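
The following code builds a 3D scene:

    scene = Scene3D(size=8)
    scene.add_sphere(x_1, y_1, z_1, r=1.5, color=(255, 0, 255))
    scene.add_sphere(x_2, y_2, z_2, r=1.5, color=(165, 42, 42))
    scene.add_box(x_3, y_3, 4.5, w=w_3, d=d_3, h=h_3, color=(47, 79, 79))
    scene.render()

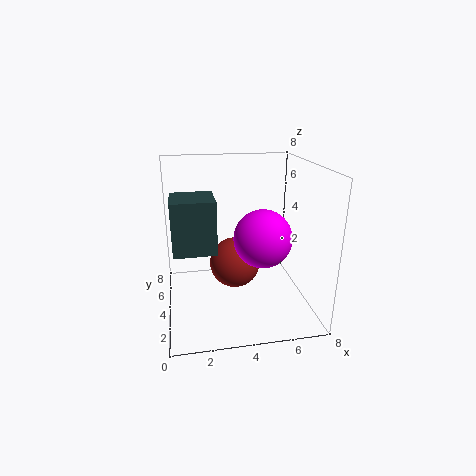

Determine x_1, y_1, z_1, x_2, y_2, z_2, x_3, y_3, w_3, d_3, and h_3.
x_1 = 5; y_1 = 2.5; z_1 = 4.5; x_2 = 4; y_2 = 5; z_2 = 2; x_3 = 0.5; y_3 = 1; w_3 = 2; d_3 = 2; h_3 = 2.5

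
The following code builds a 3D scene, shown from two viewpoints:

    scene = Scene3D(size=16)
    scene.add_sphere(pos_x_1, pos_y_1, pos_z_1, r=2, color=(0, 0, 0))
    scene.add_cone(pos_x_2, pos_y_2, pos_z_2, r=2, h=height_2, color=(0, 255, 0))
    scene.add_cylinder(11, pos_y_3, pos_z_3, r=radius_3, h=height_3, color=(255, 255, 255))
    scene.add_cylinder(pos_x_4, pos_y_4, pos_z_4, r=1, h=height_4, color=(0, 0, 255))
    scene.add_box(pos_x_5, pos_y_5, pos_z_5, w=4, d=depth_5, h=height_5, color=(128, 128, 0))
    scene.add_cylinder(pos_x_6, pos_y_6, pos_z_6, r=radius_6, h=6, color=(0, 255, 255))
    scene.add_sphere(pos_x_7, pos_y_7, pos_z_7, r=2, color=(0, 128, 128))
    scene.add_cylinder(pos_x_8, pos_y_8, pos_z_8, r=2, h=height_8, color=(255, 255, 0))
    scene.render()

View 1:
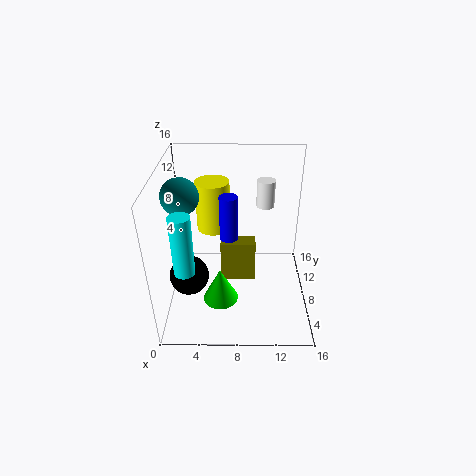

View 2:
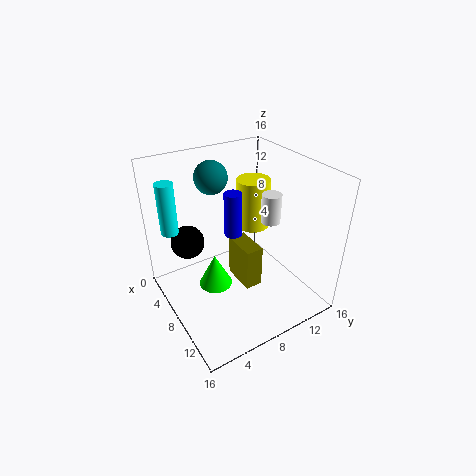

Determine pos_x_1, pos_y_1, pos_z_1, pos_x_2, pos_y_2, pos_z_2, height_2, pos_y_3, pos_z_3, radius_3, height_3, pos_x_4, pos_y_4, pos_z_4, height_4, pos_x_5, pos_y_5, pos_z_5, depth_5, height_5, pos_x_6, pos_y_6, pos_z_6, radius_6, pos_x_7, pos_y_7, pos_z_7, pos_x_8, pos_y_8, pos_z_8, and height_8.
pos_x_1 = 3, pos_y_1 = 4, pos_z_1 = 6, pos_x_2 = 6, pos_y_2 = 6, pos_z_2 = 1, height_2 = 4, pos_y_3 = 10, pos_z_3 = 11, radius_3 = 1, height_3 = 3, pos_x_4 = 7, pos_y_4 = 8, pos_z_4 = 8, height_4 = 5, pos_x_5 = 6, pos_y_5 = 8, pos_z_5 = 2, depth_5 = 2, height_5 = 5, pos_x_6 = 3, pos_y_6 = 2, pos_z_6 = 8, radius_6 = 1, pos_x_7 = 2, pos_y_7 = 8, pos_z_7 = 13, pos_x_8 = 5, pos_y_8 = 12, pos_z_8 = 7, height_8 = 6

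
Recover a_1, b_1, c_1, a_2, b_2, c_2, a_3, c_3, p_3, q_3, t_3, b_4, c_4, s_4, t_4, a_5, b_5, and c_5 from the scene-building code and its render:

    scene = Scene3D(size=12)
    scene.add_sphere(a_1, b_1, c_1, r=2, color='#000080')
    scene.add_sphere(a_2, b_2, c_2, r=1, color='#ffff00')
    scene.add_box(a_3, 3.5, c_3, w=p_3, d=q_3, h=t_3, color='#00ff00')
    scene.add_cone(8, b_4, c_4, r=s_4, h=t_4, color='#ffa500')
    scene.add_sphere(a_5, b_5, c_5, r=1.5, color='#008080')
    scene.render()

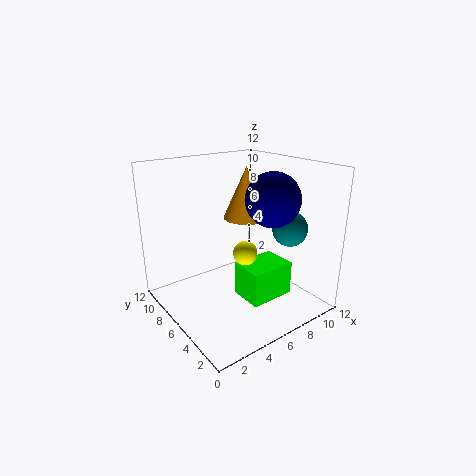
a_1 = 6.5
b_1 = 2.5
c_1 = 10
a_2 = 6
b_2 = 5
c_2 = 5
a_3 = 6
c_3 = 0.5
p_3 = 4
q_3 = 3
t_3 = 3
b_4 = 7.5
c_4 = 7
s_4 = 2
t_4 = 4.5
a_5 = 10
b_5 = 4
c_5 = 6.5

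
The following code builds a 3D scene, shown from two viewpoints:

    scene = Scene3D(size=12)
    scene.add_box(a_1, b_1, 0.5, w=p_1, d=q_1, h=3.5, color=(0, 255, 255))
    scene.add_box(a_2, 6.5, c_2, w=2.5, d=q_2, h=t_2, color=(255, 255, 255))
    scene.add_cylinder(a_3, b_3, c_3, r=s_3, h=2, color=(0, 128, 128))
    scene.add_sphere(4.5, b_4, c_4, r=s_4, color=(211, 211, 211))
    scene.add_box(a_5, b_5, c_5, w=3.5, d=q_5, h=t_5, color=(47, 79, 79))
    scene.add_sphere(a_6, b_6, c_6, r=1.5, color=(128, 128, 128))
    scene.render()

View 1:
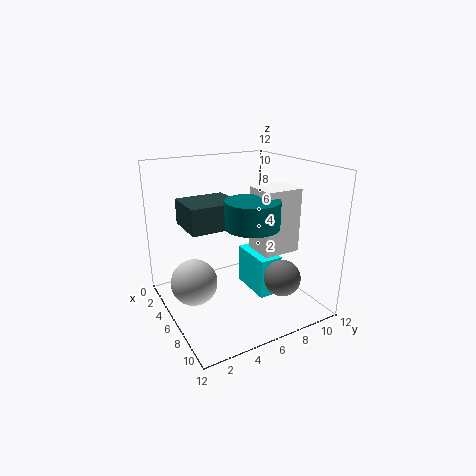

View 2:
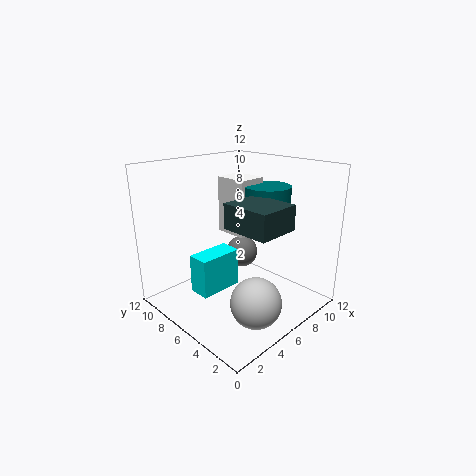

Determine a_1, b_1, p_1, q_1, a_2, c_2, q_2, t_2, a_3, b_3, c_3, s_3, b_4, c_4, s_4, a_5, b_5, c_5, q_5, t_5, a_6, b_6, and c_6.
a_1 = 3.5, b_1 = 7.5, p_1 = 4, q_1 = 2, a_2 = 7, c_2 = 5.5, q_2 = 3, t_2 = 5, a_3 = 9, b_3 = 5.5, c_3 = 8, s_3 = 2, b_4 = 2.5, c_4 = 2, s_4 = 2, a_5 = 4, b_5 = 1.5, c_5 = 7.5, q_5 = 4, t_5 = 2, a_6 = 9, b_6 = 8.5, c_6 = 3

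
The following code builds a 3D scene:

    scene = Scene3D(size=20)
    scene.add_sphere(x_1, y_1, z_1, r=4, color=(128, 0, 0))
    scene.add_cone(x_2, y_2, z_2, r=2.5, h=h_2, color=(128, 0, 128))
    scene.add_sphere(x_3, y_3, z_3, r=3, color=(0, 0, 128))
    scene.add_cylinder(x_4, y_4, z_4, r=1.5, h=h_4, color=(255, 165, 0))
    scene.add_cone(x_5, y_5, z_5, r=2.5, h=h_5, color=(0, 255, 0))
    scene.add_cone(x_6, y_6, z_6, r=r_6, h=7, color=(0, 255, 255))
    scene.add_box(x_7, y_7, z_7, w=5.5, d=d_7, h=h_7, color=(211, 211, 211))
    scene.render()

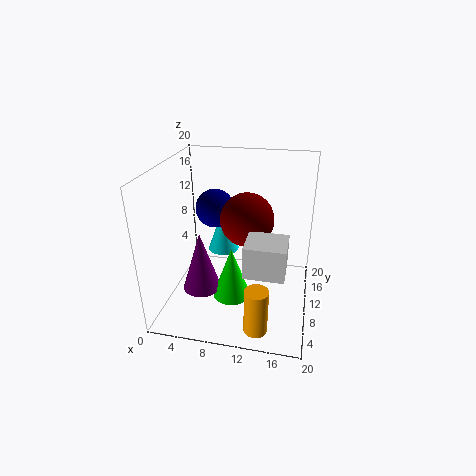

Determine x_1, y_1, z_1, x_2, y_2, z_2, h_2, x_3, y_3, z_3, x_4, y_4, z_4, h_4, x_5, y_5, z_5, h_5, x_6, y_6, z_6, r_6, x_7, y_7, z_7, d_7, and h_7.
x_1 = 10.5; y_1 = 14; z_1 = 11; x_2 = 6; y_2 = 5.5; z_2 = 4.5; h_2 = 8; x_3 = 5; y_3 = 16; z_3 = 11.5; x_4 = 14; y_4 = 2; z_4 = 1.5; h_4 = 6; x_5 = 10; y_5 = 6; z_5 = 3.5; h_5 = 7; x_6 = 6; y_6 = 17; z_6 = 4; r_6 = 2.5; x_7 = 11.5; y_7 = 5.5; z_7 = 6.5; d_7 = 5; h_7 = 4.5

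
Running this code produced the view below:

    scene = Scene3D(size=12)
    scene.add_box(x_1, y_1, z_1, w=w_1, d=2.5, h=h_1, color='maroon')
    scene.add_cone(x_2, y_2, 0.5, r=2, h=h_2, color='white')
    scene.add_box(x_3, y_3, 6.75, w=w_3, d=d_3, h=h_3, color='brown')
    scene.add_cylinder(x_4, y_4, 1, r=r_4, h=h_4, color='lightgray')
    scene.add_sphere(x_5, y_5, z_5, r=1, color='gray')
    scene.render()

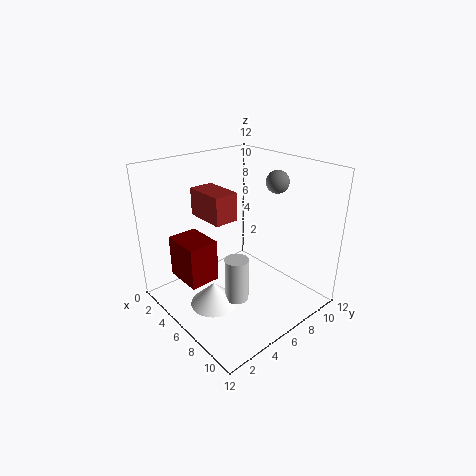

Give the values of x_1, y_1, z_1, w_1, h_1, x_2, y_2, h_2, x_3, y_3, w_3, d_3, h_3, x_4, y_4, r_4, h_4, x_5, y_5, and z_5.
x_1 = 2.5
y_1 = 1.5
z_1 = 2.75
w_1 = 3.25
h_1 = 3.5
x_2 = 5.75
y_2 = 3.5
h_2 = 2
x_3 = 0.75
y_3 = 5
w_3 = 3.75
d_3 = 2.25
h_3 = 2.5
x_4 = 7
y_4 = 5
r_4 = 1
h_4 = 3.75
x_5 = 6.25
y_5 = 10.25
z_5 = 10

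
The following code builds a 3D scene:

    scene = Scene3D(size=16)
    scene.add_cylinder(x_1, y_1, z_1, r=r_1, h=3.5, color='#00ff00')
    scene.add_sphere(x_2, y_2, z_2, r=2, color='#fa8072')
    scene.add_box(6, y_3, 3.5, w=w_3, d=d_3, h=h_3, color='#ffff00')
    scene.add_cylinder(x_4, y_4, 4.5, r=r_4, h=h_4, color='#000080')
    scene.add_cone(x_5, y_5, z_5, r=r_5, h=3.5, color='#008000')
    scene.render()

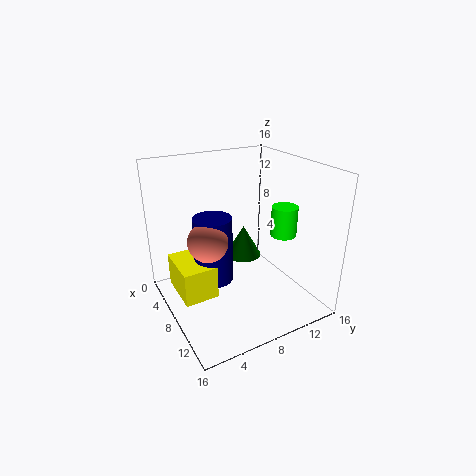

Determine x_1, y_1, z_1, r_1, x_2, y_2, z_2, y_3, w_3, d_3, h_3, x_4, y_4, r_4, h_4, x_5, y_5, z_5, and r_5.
x_1 = 9; y_1 = 13.5; z_1 = 7.5; r_1 = 1.5; x_2 = 10; y_2 = 3.5; z_2 = 9.5; y_3 = 0.5; w_3 = 5; d_3 = 3.5; h_3 = 3.5; x_4 = 9; y_4 = 4.5; r_4 = 2; h_4 = 7; x_5 = 7.5; y_5 = 9; z_5 = 5.5; r_5 = 2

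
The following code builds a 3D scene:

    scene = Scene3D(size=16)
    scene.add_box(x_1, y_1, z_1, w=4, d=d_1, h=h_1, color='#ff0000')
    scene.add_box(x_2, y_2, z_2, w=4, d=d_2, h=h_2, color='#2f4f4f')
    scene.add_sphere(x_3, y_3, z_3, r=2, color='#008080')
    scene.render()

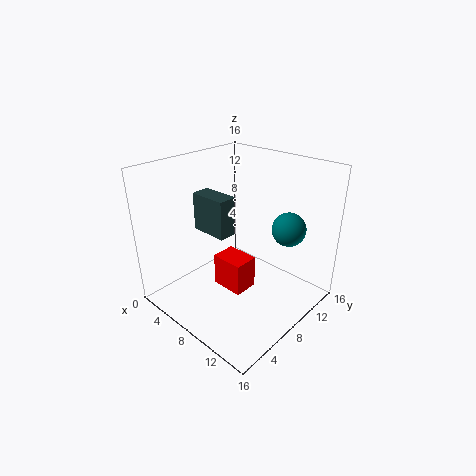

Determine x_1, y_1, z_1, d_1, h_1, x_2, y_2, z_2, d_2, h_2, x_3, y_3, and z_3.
x_1 = 4.5; y_1 = 7.5; z_1 = 0.5; d_1 = 3; h_1 = 4; x_2 = 5; y_2 = 4.5; z_2 = 9.5; d_2 = 2; h_2 = 4; x_3 = 11; y_3 = 13.5; z_3 = 8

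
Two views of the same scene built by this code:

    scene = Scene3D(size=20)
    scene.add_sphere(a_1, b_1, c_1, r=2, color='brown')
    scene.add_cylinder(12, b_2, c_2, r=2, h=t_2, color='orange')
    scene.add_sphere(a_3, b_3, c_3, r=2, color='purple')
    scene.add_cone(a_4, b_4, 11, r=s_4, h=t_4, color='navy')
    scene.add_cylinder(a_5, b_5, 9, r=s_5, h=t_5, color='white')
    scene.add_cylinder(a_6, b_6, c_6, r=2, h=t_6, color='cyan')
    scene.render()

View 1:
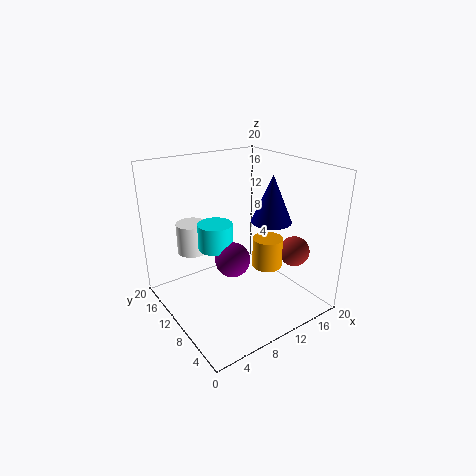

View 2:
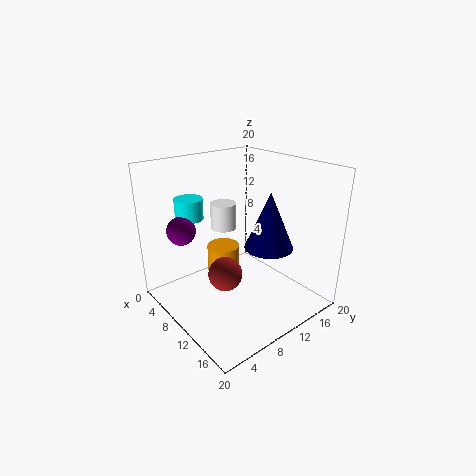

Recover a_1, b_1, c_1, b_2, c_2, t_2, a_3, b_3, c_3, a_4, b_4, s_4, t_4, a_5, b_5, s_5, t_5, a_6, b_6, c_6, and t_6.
a_1 = 15; b_1 = 4; c_1 = 9; b_2 = 6; c_2 = 7; t_2 = 4; a_3 = 5; b_3 = 4; c_3 = 11; a_4 = 16; b_4 = 10; s_4 = 3; t_4 = 7; a_5 = 4; b_5 = 12; s_5 = 2; t_5 = 4; a_6 = 4; b_6 = 6; c_6 = 12; t_6 = 3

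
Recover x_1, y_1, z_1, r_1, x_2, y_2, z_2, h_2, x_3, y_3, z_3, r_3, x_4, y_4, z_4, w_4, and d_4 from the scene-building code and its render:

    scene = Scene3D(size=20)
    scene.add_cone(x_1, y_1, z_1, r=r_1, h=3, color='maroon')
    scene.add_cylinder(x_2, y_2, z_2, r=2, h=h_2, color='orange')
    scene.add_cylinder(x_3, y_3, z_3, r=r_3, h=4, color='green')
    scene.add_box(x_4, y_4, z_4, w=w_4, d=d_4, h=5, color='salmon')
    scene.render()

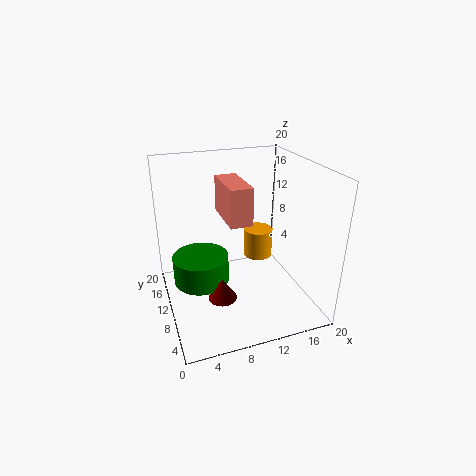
x_1 = 7; y_1 = 8; z_1 = 2; r_1 = 2; x_2 = 13; y_2 = 10; z_2 = 7; h_2 = 4; x_3 = 5; y_3 = 12; z_3 = 3; r_3 = 4; x_4 = 8; y_4 = 7; z_4 = 13; w_4 = 3; d_4 = 7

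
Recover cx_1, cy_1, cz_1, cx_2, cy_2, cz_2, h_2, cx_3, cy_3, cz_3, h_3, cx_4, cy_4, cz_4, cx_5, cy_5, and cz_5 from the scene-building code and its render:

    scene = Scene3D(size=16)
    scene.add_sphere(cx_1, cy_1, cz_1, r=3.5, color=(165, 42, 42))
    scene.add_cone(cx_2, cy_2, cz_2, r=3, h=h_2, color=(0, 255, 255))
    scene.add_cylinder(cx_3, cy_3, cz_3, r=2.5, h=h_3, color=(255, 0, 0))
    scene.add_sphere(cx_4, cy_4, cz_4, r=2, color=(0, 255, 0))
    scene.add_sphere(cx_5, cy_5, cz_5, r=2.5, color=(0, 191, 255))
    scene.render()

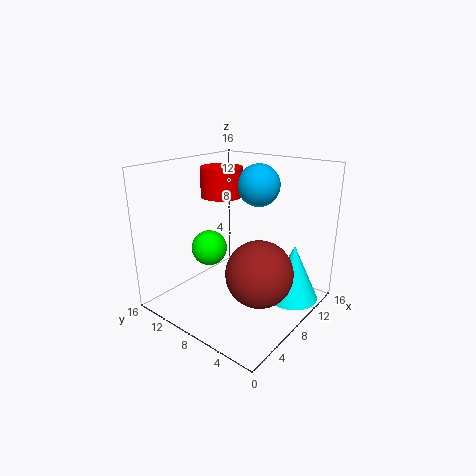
cx_1 = 6.5, cy_1 = 4, cz_1 = 5.5, cx_2 = 12, cy_2 = 3, cz_2 = 0.5, h_2 = 6.5, cx_3 = 10.5, cy_3 = 12.5, cz_3 = 11.5, h_3 = 3.5, cx_4 = 6.5, cy_4 = 11, cz_4 = 6.5, cx_5 = 12.5, cy_5 = 8.5, cz_5 = 13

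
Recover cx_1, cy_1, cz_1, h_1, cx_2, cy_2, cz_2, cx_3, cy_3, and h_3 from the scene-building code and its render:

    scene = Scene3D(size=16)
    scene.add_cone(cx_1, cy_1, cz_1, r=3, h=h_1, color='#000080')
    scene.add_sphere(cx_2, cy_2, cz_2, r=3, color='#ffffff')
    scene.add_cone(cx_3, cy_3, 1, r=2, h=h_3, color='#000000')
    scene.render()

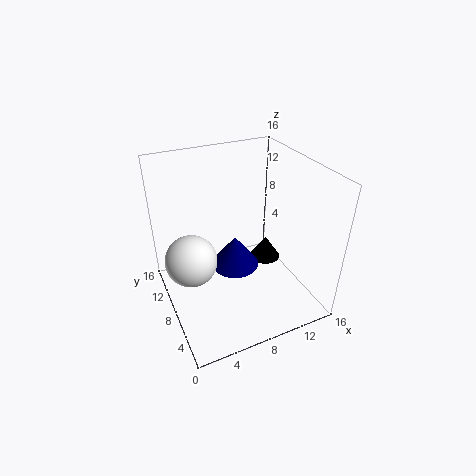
cx_1 = 9
cy_1 = 11
cz_1 = 2
h_1 = 4
cx_2 = 3
cy_2 = 10
cz_2 = 5
cx_3 = 14
cy_3 = 12
h_3 = 3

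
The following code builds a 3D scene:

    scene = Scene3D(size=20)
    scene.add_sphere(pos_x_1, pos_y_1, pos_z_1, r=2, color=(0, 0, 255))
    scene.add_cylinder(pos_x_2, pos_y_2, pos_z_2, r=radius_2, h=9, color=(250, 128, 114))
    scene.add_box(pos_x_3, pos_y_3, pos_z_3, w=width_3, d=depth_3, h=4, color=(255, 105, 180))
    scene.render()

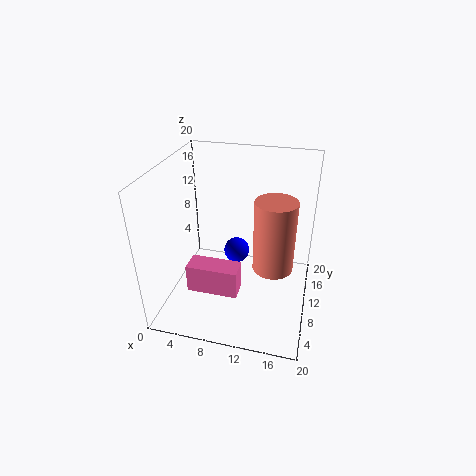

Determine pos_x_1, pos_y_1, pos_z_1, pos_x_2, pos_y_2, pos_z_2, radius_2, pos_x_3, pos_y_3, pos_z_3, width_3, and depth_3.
pos_x_1 = 8.5
pos_y_1 = 15
pos_z_1 = 4.5
pos_x_2 = 15.5
pos_y_2 = 6
pos_z_2 = 9
radius_2 = 2.5
pos_x_3 = 4
pos_y_3 = 5
pos_z_3 = 3.5
width_3 = 7
depth_3 = 3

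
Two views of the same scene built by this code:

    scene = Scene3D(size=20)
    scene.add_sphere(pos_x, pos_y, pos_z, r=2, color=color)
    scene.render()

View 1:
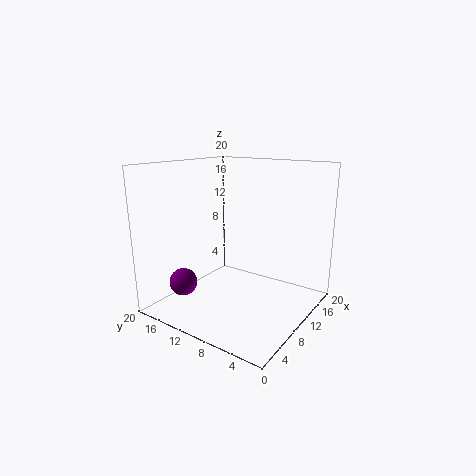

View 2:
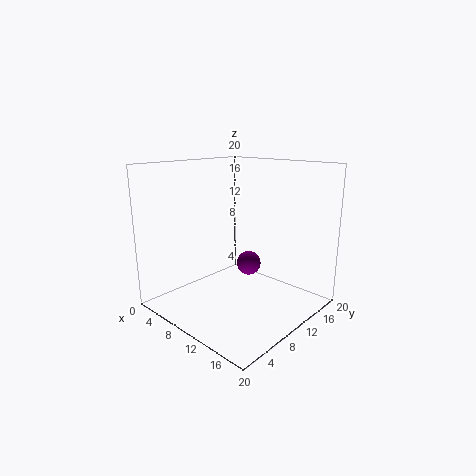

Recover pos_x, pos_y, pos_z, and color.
pos_x = 6, pos_y = 17, pos_z = 3, color = 'purple'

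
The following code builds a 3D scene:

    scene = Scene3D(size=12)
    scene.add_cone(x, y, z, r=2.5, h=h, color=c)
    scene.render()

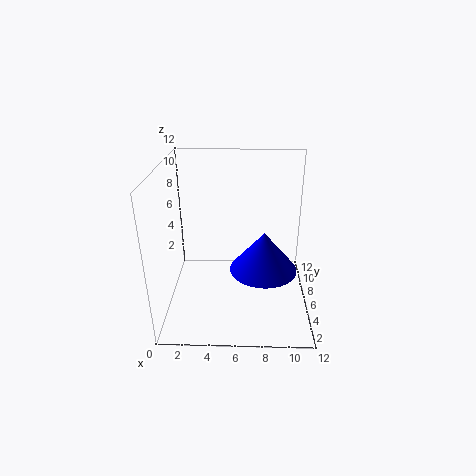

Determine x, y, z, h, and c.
x = 8; y = 3; z = 5; h = 3; c = 'blue'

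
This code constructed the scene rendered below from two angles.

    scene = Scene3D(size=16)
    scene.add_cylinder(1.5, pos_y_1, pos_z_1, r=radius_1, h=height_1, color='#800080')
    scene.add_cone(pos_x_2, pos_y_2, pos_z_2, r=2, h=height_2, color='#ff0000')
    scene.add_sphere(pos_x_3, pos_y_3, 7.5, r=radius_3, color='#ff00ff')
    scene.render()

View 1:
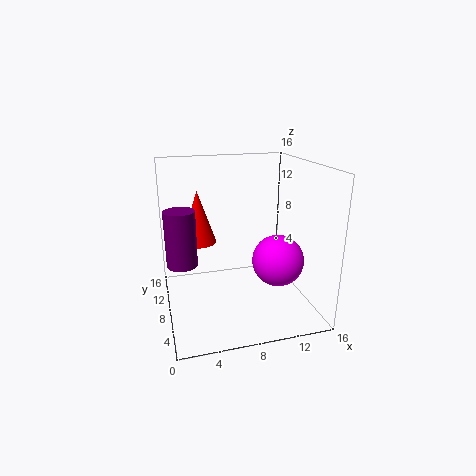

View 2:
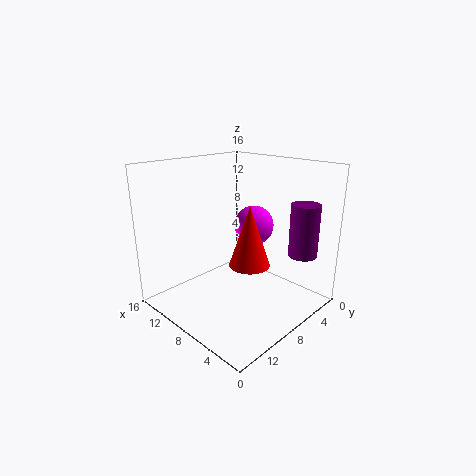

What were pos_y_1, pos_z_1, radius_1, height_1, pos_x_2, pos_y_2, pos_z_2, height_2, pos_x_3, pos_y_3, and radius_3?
pos_y_1 = 5
pos_z_1 = 7
radius_1 = 1.5
height_1 = 5.5
pos_x_2 = 4
pos_y_2 = 10.5
pos_z_2 = 7
height_2 = 6
pos_x_3 = 10.5
pos_y_3 = 2.5
radius_3 = 2.5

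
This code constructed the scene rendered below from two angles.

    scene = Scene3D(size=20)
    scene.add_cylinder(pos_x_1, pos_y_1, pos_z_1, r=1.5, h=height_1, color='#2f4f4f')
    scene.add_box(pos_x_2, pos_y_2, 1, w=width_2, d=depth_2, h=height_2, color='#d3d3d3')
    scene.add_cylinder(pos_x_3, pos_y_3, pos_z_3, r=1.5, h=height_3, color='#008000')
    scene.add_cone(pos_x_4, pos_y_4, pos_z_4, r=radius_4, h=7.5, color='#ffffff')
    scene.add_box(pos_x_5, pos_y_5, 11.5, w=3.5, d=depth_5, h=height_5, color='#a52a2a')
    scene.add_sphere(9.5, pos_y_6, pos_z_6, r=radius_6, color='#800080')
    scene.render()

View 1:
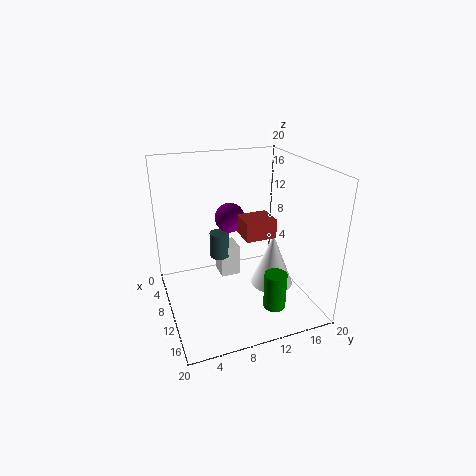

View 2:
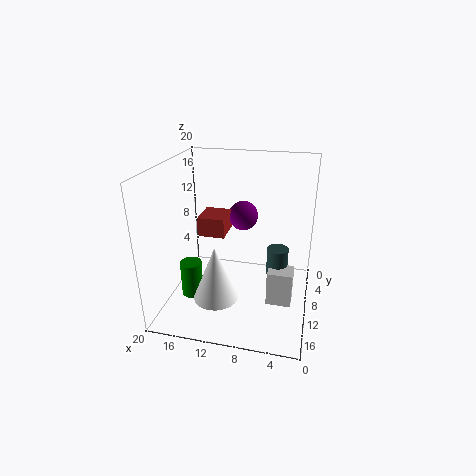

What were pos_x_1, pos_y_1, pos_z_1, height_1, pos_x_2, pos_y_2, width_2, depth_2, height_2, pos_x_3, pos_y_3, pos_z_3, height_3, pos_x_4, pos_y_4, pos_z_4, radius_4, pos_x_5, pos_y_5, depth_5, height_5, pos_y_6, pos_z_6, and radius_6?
pos_x_1 = 4.5; pos_y_1 = 9; pos_z_1 = 4.5; height_1 = 4; pos_x_2 = 2; pos_y_2 = 9; width_2 = 3.5; depth_2 = 3; height_2 = 5; pos_x_3 = 16; pos_y_3 = 13; pos_z_3 = 2; height_3 = 5; pos_x_4 = 12; pos_y_4 = 14.5; pos_z_4 = 3; radius_4 = 3; pos_x_5 = 11; pos_y_5 = 9.5; depth_5 = 4; height_5 = 2.5; pos_y_6 = 9; pos_z_6 = 13; radius_6 = 2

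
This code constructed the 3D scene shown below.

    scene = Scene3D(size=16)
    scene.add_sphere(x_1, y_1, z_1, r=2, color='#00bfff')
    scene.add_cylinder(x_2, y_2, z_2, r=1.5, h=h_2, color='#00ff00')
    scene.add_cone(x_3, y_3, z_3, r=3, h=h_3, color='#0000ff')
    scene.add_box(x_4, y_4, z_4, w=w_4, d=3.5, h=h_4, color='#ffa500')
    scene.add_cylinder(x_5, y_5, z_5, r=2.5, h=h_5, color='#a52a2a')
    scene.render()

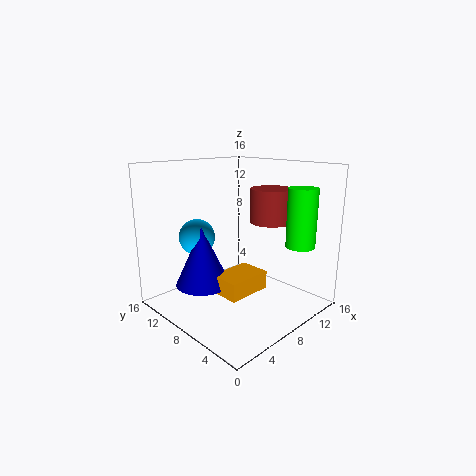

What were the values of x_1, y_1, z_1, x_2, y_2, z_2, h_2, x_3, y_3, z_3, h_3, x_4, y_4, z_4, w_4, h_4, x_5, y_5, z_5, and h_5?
x_1 = 5
y_1 = 11.5
z_1 = 8
x_2 = 10.5
y_2 = 1.5
z_2 = 8
h_2 = 6
x_3 = 4.5
y_3 = 10
z_3 = 3
h_3 = 6.5
x_4 = 4.5
y_4 = 5
z_4 = 2.5
w_4 = 5
h_4 = 2
x_5 = 13
y_5 = 7.5
z_5 = 9
h_5 = 4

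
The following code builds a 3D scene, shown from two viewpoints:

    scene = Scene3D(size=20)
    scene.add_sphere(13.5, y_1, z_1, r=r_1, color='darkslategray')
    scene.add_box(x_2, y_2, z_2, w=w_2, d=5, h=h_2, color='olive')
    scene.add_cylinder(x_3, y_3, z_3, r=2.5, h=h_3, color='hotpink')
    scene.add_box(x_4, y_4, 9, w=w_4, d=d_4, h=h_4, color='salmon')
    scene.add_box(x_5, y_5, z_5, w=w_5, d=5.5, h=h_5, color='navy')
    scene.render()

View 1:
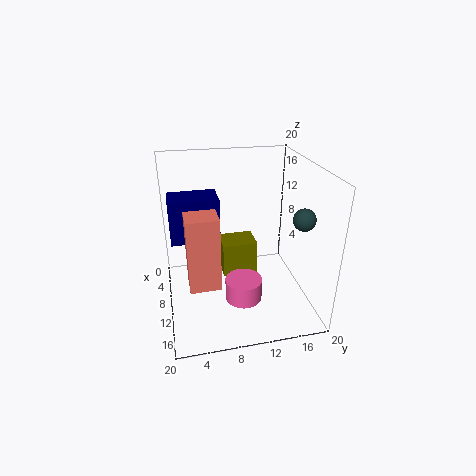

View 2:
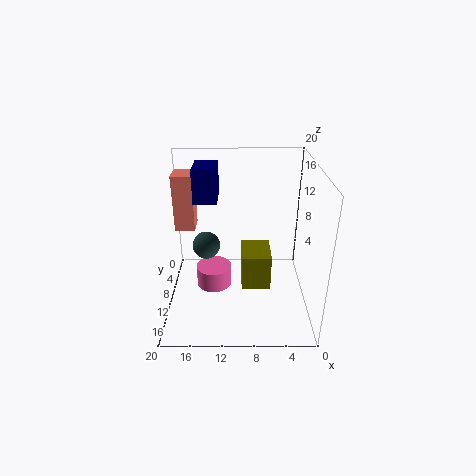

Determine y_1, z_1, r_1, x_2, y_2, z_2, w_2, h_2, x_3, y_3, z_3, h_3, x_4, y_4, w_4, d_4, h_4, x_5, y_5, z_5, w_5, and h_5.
y_1 = 18, z_1 = 13.5, r_1 = 1.5, x_2 = 5.5, y_2 = 8, z_2 = 3.5, w_2 = 4, h_2 = 5, x_3 = 13.5, y_3 = 10, z_3 = 2.5, h_3 = 3, x_4 = 16.5, y_4 = 2.5, w_4 = 3, d_4 = 3.5, h_4 = 8.5, x_5 = 13, y_5 = 1, z_5 = 13.5, w_5 = 3.5, h_5 = 5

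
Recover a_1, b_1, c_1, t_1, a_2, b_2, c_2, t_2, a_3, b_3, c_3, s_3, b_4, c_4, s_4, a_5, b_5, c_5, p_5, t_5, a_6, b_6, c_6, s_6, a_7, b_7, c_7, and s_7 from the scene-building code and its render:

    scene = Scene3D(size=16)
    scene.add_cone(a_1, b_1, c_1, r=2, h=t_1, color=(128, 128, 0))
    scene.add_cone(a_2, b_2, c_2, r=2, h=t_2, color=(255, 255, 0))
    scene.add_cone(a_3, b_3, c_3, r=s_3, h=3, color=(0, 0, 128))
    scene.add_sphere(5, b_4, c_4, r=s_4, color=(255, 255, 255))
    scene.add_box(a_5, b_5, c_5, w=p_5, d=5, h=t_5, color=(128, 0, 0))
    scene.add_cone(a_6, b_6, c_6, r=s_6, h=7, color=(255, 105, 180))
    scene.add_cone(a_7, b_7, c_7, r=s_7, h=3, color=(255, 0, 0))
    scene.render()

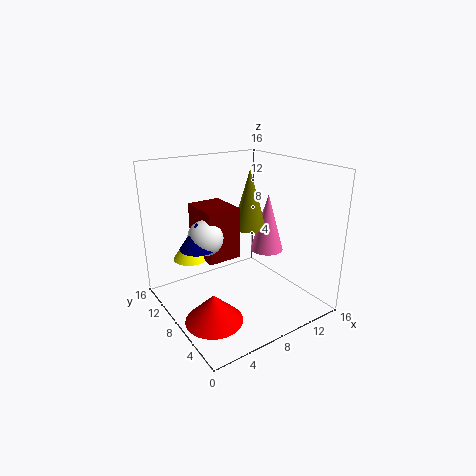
a_1 = 11, b_1 = 10, c_1 = 8, t_1 = 7, a_2 = 4, b_2 = 12, c_2 = 5, t_2 = 3, a_3 = 4, b_3 = 10, c_3 = 7, s_3 = 2, b_4 = 10, c_4 = 8, s_4 = 2, a_5 = 5, b_5 = 9, c_5 = 5, p_5 = 4, t_5 = 6, a_6 = 13, b_6 = 9, c_6 = 5, s_6 = 2, a_7 = 3, b_7 = 5, c_7 = 1, s_7 = 3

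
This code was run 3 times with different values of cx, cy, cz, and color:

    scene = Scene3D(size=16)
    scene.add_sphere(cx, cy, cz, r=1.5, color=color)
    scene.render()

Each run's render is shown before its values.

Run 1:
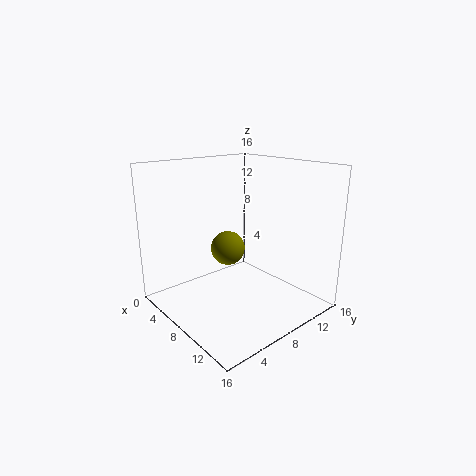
cx = 12.5, cy = 3, cz = 9.5, color = 'olive'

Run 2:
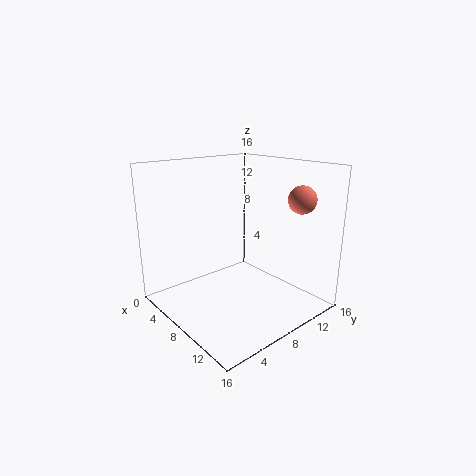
cx = 13, cy = 12.5, cz = 12.5, color = 'salmon'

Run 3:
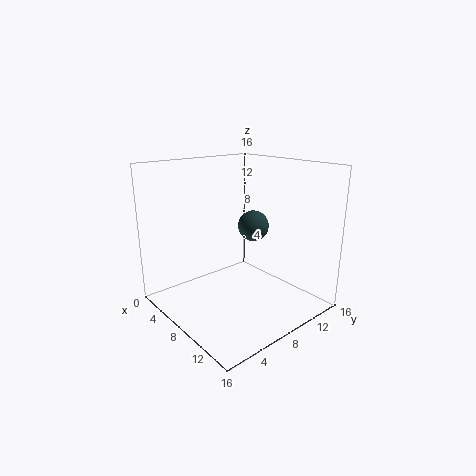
cx = 11.5, cy = 7, cz = 10.5, color = 'darkslategray'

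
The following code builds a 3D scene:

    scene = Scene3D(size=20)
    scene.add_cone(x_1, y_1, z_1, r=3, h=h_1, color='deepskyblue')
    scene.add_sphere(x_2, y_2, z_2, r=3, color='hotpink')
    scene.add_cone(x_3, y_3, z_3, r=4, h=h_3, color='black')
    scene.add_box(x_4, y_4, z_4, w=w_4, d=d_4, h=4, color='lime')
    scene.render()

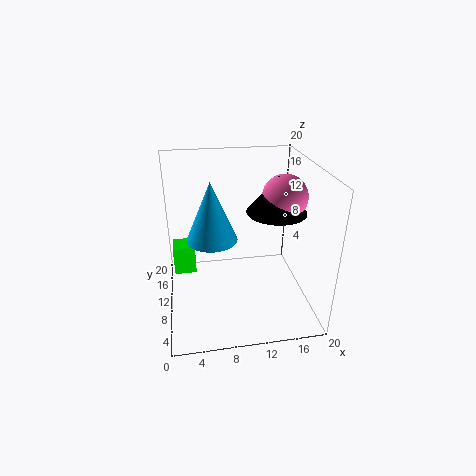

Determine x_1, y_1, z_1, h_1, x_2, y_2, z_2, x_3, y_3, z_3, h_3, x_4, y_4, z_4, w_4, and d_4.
x_1 = 6; y_1 = 5; z_1 = 13; h_1 = 7; x_2 = 16; y_2 = 9; z_2 = 16; x_3 = 15; y_3 = 9; z_3 = 14; h_3 = 5; x_4 = 1; y_4 = 10; z_4 = 5; w_4 = 3; d_4 = 3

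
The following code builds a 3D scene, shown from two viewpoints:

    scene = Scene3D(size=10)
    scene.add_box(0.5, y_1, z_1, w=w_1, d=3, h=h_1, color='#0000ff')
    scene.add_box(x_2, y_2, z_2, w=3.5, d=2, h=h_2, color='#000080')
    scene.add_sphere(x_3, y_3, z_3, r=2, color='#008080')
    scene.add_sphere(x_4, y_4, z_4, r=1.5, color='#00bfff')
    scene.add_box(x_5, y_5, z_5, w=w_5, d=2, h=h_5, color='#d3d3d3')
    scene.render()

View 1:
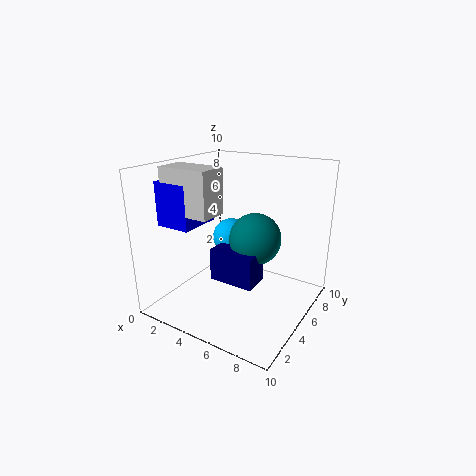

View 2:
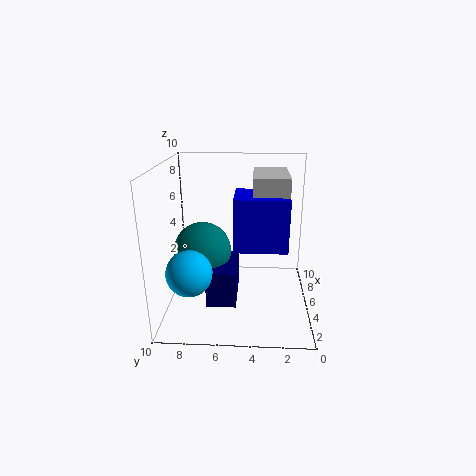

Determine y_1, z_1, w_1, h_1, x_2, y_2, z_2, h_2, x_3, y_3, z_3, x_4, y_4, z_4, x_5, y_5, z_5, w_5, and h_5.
y_1 = 2, z_1 = 6, w_1 = 2.5, h_1 = 3, x_2 = 2.5, y_2 = 5, z_2 = 1, h_2 = 2.5, x_3 = 5, y_3 = 7.5, z_3 = 4, x_4 = 2.5, y_4 = 8, z_4 = 3.5, x_5 = 1, y_5 = 2, z_5 = 7, w_5 = 3.5, h_5 = 3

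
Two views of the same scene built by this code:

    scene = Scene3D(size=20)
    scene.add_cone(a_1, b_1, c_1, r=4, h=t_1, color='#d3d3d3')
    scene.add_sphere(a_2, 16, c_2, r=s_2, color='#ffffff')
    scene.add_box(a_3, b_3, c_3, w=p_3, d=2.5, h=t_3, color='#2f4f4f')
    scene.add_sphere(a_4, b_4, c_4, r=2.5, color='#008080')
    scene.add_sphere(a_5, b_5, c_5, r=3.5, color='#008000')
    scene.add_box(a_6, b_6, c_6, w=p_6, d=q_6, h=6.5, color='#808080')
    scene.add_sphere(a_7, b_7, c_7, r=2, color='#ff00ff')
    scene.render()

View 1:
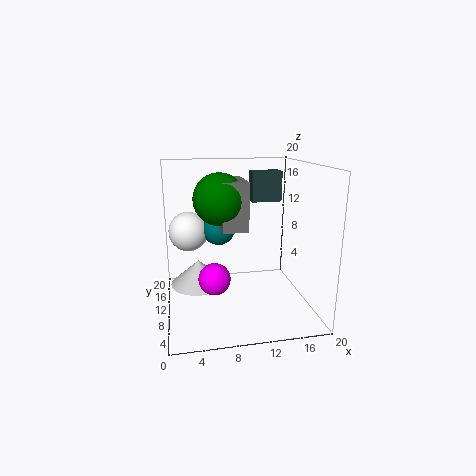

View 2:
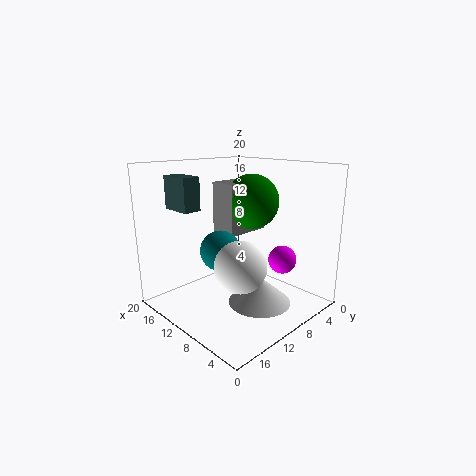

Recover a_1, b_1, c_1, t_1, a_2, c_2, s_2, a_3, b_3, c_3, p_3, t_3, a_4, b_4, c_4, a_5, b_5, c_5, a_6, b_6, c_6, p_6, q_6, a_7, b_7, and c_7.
a_1 = 4.5; b_1 = 11.5; c_1 = 3; t_1 = 3.5; a_2 = 3.5; c_2 = 9.5; s_2 = 3; a_3 = 13; b_3 = 14; c_3 = 14; p_3 = 4.5; t_3 = 4.5; a_4 = 8; b_4 = 15; c_4 = 10; a_5 = 7.5; b_5 = 10; c_5 = 15.5; a_6 = 7.5; b_6 = 7.5; c_6 = 11.5; p_6 = 3.5; q_6 = 6; a_7 = 6; b_7 = 5; c_7 = 6.5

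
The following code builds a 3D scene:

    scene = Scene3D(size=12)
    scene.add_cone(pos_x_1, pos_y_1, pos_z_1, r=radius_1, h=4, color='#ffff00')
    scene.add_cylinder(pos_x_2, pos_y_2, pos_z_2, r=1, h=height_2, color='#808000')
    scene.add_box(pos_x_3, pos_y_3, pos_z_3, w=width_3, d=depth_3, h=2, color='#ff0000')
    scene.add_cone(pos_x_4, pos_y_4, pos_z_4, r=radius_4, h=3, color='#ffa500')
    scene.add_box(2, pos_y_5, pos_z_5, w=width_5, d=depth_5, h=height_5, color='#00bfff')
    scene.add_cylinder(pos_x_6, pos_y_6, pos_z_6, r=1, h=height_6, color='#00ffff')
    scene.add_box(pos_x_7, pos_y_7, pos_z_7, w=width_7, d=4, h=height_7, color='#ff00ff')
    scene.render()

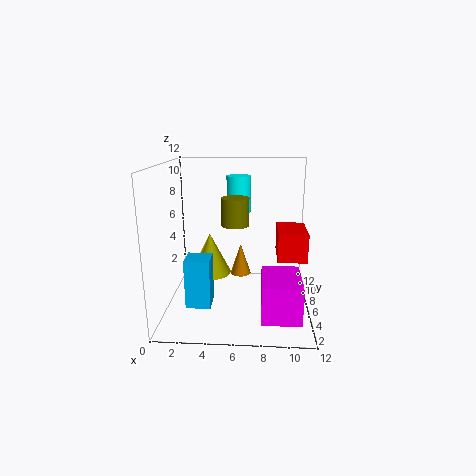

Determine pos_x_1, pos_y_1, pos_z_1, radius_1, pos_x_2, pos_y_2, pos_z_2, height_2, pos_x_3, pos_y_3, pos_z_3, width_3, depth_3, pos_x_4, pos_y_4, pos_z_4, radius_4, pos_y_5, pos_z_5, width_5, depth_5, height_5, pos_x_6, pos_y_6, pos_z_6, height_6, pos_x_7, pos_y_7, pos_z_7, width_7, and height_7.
pos_x_1 = 3; pos_y_1 = 10; pos_z_1 = 1; radius_1 = 2; pos_x_2 = 6; pos_y_2 = 3; pos_z_2 = 8; height_2 = 2; pos_x_3 = 9; pos_y_3 = 1; pos_z_3 = 6; width_3 = 2; depth_3 = 3; pos_x_4 = 6; pos_y_4 = 10; pos_z_4 = 1; radius_4 = 1; pos_y_5 = 3; pos_z_5 = 1; width_5 = 2; depth_5 = 2; height_5 = 4; pos_x_6 = 6; pos_y_6 = 7; pos_z_6 = 8; height_6 = 3; pos_x_7 = 8; pos_y_7 = 1; pos_z_7 = 1; width_7 = 3; height_7 = 3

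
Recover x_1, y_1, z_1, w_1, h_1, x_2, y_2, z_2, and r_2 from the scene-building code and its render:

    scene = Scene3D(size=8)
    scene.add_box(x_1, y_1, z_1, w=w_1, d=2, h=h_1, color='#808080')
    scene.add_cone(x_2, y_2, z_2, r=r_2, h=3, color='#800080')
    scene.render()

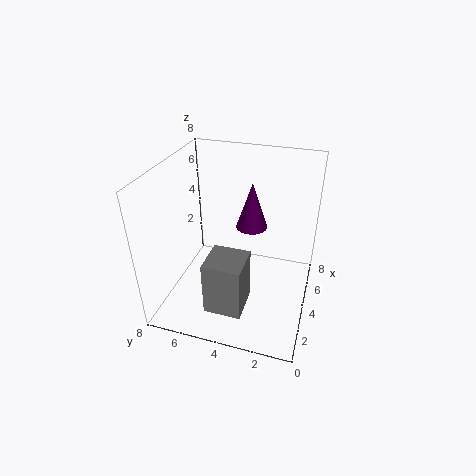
x_1 = 1
y_1 = 3
z_1 = 1
w_1 = 2
h_1 = 3
x_2 = 7
y_2 = 4
z_2 = 3
r_2 = 1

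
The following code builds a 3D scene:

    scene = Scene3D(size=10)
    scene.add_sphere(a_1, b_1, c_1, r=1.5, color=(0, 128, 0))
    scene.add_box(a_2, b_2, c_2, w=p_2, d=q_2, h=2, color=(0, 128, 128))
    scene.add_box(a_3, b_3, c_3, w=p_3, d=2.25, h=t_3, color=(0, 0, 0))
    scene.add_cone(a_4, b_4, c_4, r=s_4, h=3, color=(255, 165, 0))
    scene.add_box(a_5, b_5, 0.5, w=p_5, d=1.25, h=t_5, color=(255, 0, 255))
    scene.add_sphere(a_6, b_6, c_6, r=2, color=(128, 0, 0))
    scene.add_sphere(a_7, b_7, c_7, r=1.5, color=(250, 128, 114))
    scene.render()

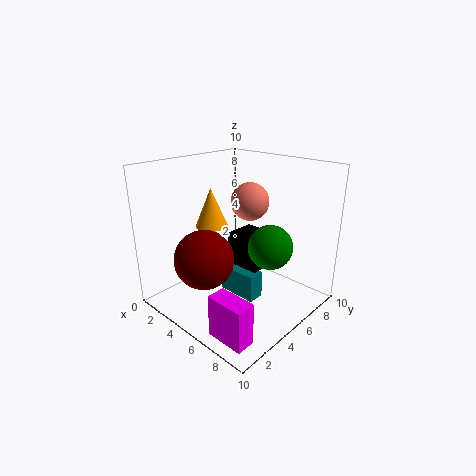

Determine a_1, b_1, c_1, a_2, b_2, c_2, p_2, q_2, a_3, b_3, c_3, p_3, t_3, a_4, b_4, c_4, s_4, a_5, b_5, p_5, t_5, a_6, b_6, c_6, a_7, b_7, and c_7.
a_1 = 7.25, b_1 = 5.75, c_1 = 4.75, a_2 = 3.25, b_2 = 5, c_2 = 0.25, p_2 = 3, q_2 = 1.25, a_3 = 4.25, b_3 = 4.75, c_3 = 3, p_3 = 2.5, t_3 = 2.25, a_4 = 1.5, b_4 = 5.75, c_4 = 4.75, s_4 = 1.25, a_5 = 6.75, b_5 = 0.5, p_5 = 2.5, t_5 = 2.75, a_6 = 4.25, b_6 = 2.5, c_6 = 4, a_7 = 3.25, b_7 = 8.25, c_7 = 6.5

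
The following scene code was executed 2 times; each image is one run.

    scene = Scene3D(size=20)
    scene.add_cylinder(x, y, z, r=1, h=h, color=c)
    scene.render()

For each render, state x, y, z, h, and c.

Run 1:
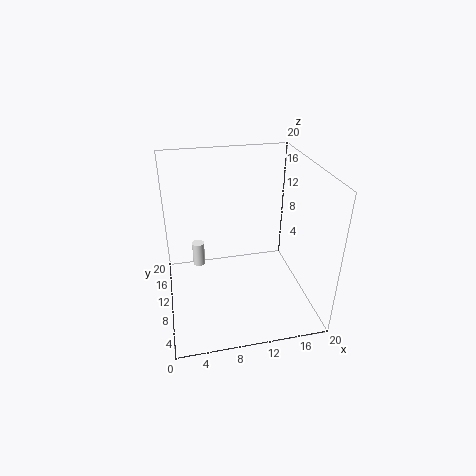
x = 5; y = 18; z = 1; h = 4; c = 'white'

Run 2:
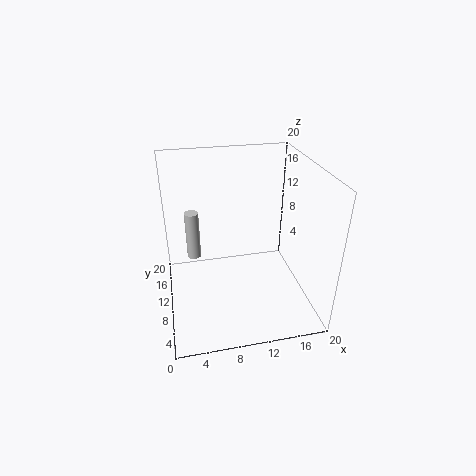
x = 4; y = 13; z = 6; h = 7; c = 'lightgray'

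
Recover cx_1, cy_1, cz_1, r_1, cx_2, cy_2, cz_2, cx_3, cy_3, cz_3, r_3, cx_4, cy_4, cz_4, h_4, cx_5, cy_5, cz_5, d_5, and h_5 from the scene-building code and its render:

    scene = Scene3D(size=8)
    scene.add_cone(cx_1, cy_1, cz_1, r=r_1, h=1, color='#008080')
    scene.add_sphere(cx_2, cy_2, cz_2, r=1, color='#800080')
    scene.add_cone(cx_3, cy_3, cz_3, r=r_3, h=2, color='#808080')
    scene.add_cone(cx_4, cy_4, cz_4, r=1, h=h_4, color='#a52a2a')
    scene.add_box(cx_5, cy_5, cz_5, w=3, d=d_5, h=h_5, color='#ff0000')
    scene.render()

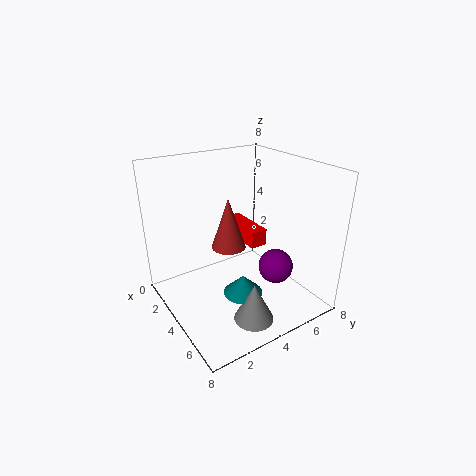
cx_1 = 6, cy_1 = 3, cz_1 = 2, r_1 = 1, cx_2 = 5, cy_2 = 6, cz_2 = 2, cx_3 = 7, cy_3 = 3, cz_3 = 1, r_3 = 1, cx_4 = 3, cy_4 = 4, cz_4 = 3, h_4 = 3, cx_5 = 1, cy_5 = 5, cz_5 = 3, d_5 = 1, h_5 = 1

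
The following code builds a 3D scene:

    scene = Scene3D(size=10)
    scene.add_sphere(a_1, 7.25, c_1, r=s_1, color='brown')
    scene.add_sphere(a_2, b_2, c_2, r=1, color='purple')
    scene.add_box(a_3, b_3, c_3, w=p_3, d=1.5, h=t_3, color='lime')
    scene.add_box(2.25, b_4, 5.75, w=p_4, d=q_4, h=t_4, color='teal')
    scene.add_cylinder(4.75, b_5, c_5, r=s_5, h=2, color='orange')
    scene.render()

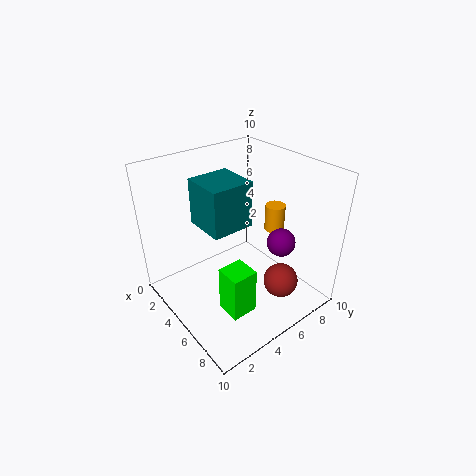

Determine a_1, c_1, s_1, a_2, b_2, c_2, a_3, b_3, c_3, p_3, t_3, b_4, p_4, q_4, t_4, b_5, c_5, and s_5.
a_1 = 7.25, c_1 = 1.5, s_1 = 1.25, a_2 = 6.75, b_2 = 7.5, c_2 = 4.5, a_3 = 8, b_3 = 1.25, c_3 = 3.25, p_3 = 1.5, t_3 = 2.75, b_4 = 3, p_4 = 3, q_4 = 3, t_4 = 3.25, b_5 = 8.75, c_5 = 4.25, s_5 = 0.75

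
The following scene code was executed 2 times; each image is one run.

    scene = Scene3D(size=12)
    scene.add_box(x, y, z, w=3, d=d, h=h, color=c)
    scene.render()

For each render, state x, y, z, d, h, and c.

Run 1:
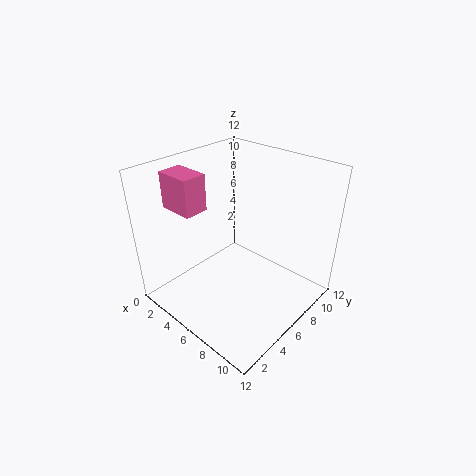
x = 1, y = 2.5, z = 8.5, d = 2, h = 3, c = 'hotpink'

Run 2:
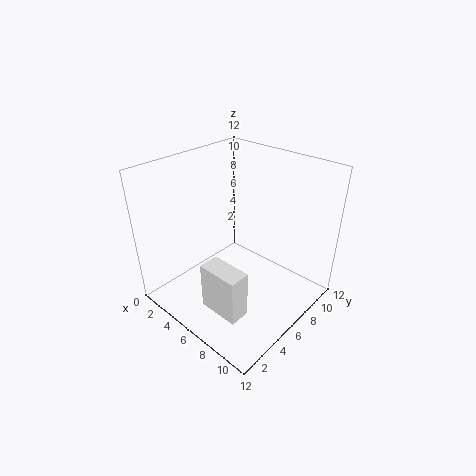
x = 7.5, y = 0.5, z = 3.5, d = 1.5, h = 3.5, c = 'white'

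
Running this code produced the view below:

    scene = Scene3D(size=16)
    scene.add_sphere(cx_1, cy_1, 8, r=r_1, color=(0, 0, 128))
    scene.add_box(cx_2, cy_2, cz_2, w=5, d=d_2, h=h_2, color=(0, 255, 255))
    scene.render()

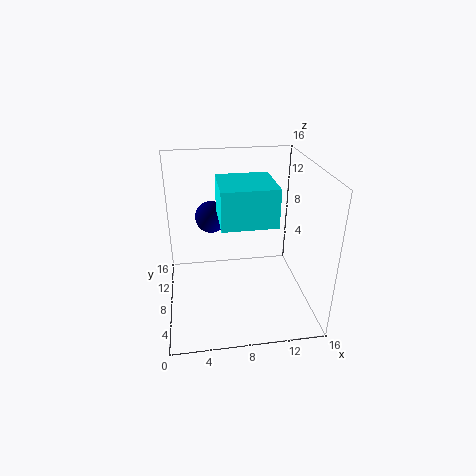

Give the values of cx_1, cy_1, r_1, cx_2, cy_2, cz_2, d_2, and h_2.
cx_1 = 5.5, cy_1 = 14, r_1 = 2, cx_2 = 5.5, cy_2 = 1, cz_2 = 12.5, d_2 = 5, h_2 = 3.5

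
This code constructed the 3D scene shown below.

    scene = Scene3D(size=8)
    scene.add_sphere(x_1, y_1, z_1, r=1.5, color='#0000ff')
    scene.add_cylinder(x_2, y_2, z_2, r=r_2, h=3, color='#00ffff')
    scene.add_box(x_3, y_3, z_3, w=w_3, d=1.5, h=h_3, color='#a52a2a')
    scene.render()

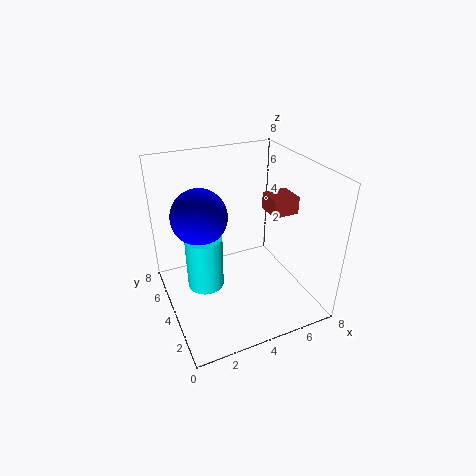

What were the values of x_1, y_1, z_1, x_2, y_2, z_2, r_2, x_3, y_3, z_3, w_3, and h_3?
x_1 = 2
y_1 = 4.5
z_1 = 5.5
x_2 = 2
y_2 = 4
z_2 = 1.5
r_2 = 1
x_3 = 6
y_3 = 3.5
z_3 = 5
w_3 = 1.5
h_3 = 1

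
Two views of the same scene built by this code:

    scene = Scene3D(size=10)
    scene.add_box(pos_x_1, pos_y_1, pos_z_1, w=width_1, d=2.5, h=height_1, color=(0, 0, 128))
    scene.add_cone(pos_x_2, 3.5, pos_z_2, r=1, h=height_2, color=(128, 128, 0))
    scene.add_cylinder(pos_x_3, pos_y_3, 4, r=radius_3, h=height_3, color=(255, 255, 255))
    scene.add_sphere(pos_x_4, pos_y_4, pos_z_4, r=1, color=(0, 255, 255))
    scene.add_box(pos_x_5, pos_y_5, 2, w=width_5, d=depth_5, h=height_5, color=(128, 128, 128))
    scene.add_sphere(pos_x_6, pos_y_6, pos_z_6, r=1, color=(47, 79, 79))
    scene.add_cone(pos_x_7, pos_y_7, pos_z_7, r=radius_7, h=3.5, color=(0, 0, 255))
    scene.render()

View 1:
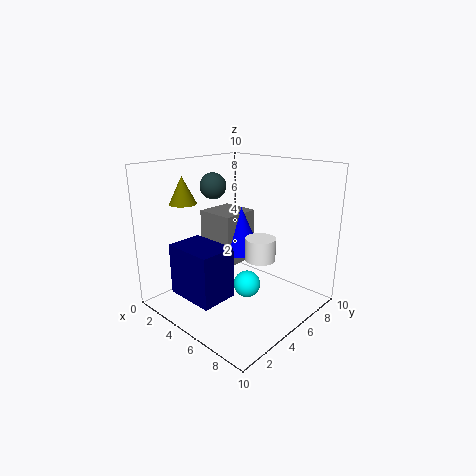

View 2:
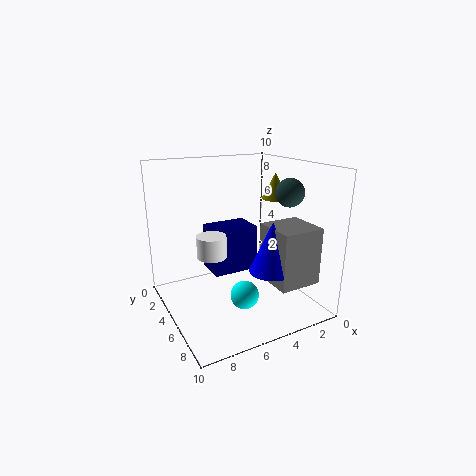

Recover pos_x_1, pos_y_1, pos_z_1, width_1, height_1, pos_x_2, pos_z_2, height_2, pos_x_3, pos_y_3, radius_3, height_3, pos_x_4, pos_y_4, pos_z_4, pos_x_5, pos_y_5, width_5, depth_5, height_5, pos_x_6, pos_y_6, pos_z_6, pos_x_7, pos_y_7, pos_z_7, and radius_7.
pos_x_1 = 2.5
pos_y_1 = 1
pos_z_1 = 1.5
width_1 = 3.5
height_1 = 3.5
pos_x_2 = 1
pos_z_2 = 7
height_2 = 2
pos_x_3 = 7
pos_y_3 = 5
radius_3 = 1
height_3 = 1.5
pos_x_4 = 5
pos_y_4 = 6
pos_z_4 = 1
pos_x_5 = 0.5
pos_y_5 = 5.5
width_5 = 3
depth_5 = 3
height_5 = 4
pos_x_6 = 1.5
pos_y_6 = 6
pos_z_6 = 8
pos_x_7 = 3.5
pos_y_7 = 7
pos_z_7 = 3
radius_7 = 1.5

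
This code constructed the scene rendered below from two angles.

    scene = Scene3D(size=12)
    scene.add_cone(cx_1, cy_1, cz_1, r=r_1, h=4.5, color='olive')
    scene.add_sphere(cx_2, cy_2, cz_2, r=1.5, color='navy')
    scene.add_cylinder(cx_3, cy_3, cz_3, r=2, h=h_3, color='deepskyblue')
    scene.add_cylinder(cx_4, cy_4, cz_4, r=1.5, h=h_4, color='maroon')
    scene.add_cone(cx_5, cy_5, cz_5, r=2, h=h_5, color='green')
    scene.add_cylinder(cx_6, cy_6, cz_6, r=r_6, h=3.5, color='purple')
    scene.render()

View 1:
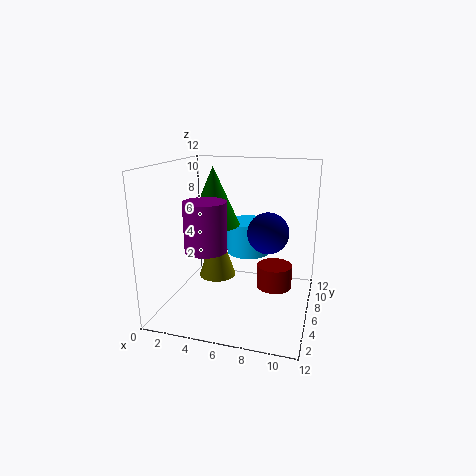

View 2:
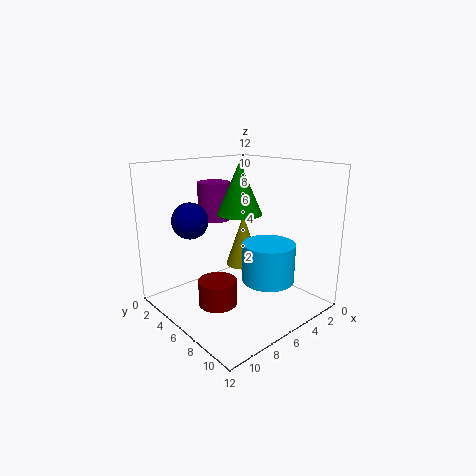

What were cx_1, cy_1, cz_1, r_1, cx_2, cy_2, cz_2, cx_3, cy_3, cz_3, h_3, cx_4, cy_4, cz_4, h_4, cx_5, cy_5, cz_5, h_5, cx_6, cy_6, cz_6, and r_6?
cx_1 = 4.5, cy_1 = 5, cz_1 = 3, r_1 = 1.5, cx_2 = 9, cy_2 = 3.5, cz_2 = 7.5, cx_3 = 6, cy_3 = 9.5, cz_3 = 3.5, h_3 = 3, cx_4 = 9, cy_4 = 7, cz_4 = 1.5, h_4 = 2, cx_5 = 4.5, cy_5 = 4.5, cz_5 = 7.5, h_5 = 4.5, cx_6 = 5, cy_6 = 1.5, cz_6 = 6.5, r_6 = 1.5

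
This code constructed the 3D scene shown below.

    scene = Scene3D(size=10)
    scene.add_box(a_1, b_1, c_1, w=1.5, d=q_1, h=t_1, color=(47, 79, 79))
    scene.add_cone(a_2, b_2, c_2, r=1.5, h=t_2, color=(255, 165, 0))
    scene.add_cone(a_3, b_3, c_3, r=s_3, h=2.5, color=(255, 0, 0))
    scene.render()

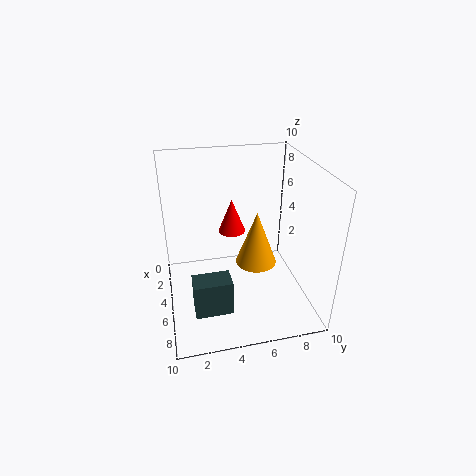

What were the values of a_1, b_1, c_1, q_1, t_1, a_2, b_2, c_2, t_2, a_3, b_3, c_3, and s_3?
a_1 = 6.5
b_1 = 1.5
c_1 = 1
q_1 = 2.5
t_1 = 2.5
a_2 = 4.5
b_2 = 6.5
c_2 = 2.5
t_2 = 4
a_3 = 3
b_3 = 5
c_3 = 4.5
s_3 = 1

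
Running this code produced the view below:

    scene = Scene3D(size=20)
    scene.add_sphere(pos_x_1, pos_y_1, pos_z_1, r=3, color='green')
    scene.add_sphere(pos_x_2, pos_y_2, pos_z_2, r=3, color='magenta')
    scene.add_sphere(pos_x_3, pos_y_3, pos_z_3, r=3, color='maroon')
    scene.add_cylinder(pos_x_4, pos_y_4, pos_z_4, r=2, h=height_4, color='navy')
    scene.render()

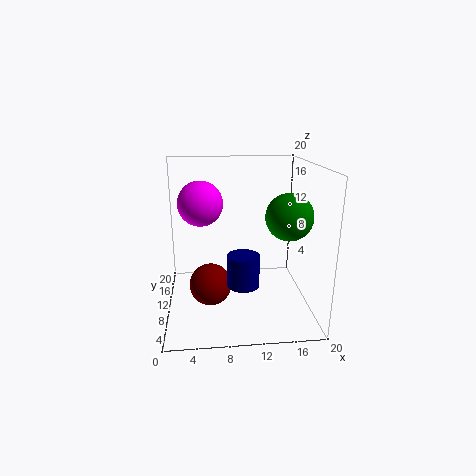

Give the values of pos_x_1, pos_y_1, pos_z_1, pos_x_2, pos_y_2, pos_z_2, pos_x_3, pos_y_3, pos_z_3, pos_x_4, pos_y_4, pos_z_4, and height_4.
pos_x_1 = 16
pos_y_1 = 6
pos_z_1 = 14
pos_x_2 = 5
pos_y_2 = 10
pos_z_2 = 15
pos_x_3 = 6
pos_y_3 = 10
pos_z_3 = 3
pos_x_4 = 10
pos_y_4 = 4
pos_z_4 = 6
height_4 = 4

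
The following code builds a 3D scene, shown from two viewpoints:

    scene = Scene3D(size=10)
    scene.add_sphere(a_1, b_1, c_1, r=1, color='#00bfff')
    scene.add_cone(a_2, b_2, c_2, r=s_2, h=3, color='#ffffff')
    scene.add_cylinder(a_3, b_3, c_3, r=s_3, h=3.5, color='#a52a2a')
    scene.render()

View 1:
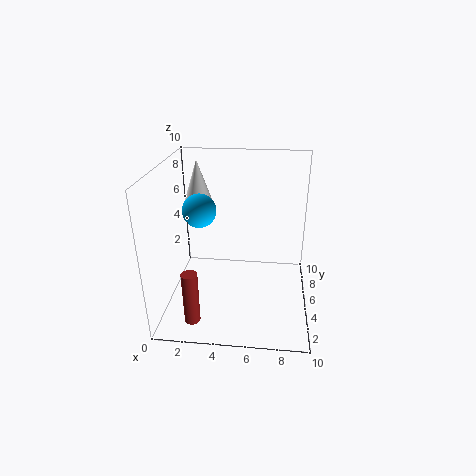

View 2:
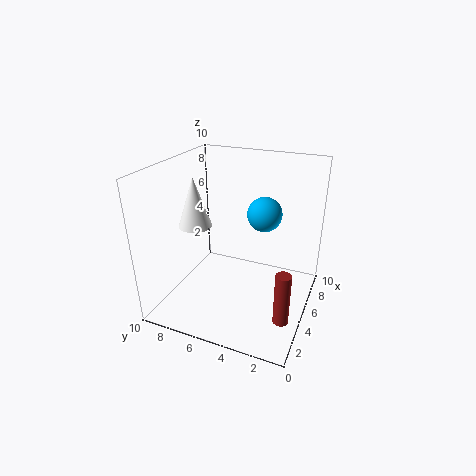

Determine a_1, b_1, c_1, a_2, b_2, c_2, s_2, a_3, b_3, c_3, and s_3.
a_1 = 3, b_1 = 2.5, c_1 = 8, a_2 = 2, b_2 = 6.5, c_2 = 7, s_2 = 1, a_3 = 2.5, b_3 = 1, c_3 = 1, s_3 = 0.5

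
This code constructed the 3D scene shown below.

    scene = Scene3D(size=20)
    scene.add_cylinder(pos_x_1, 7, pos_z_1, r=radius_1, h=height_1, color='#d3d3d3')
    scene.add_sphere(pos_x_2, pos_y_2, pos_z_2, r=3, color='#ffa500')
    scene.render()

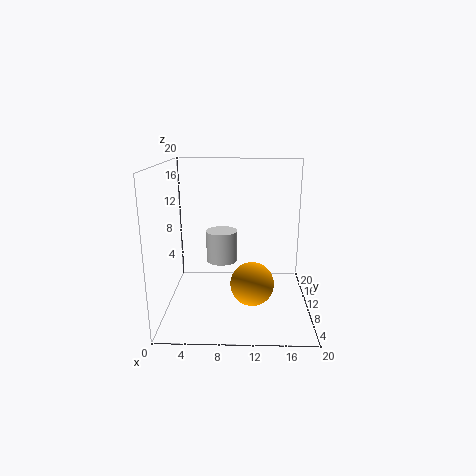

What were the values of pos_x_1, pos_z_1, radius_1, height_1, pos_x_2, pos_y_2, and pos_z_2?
pos_x_1 = 8, pos_z_1 = 8, radius_1 = 2, height_1 = 4, pos_x_2 = 12, pos_y_2 = 8, pos_z_2 = 4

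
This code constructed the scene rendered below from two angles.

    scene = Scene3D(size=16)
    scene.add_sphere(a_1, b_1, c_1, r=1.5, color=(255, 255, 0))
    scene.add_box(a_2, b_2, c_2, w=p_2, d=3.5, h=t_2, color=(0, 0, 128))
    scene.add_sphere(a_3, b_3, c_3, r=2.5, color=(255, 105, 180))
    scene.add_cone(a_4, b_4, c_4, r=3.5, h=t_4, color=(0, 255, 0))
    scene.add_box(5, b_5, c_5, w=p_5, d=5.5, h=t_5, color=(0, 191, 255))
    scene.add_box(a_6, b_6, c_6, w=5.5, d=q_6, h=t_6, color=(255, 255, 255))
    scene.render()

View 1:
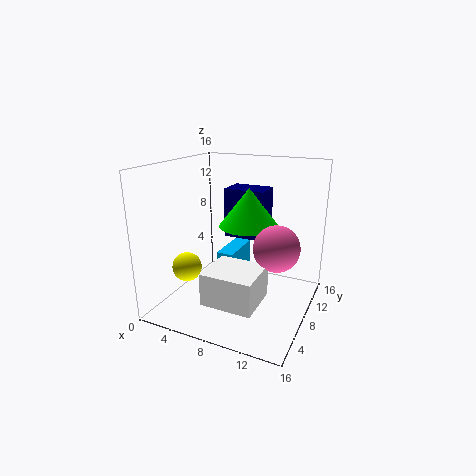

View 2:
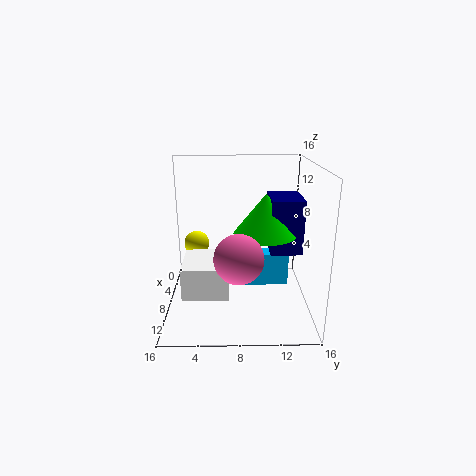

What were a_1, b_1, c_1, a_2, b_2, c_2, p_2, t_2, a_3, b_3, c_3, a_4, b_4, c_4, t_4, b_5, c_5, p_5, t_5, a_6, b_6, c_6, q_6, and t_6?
a_1 = 4.5; b_1 = 3; c_1 = 6; a_2 = 4.5; b_2 = 11.5; c_2 = 6.5; p_2 = 5; t_2 = 6; a_3 = 12.5; b_3 = 8; c_3 = 7.5; a_4 = 8; b_4 = 11; c_4 = 8.5; t_4 = 4.5; b_5 = 8.5; c_5 = 1.5; p_5 = 2; t_5 = 4; a_6 = 6.5; b_6 = 2; c_6 = 2.5; q_6 = 5; t_6 = 3.5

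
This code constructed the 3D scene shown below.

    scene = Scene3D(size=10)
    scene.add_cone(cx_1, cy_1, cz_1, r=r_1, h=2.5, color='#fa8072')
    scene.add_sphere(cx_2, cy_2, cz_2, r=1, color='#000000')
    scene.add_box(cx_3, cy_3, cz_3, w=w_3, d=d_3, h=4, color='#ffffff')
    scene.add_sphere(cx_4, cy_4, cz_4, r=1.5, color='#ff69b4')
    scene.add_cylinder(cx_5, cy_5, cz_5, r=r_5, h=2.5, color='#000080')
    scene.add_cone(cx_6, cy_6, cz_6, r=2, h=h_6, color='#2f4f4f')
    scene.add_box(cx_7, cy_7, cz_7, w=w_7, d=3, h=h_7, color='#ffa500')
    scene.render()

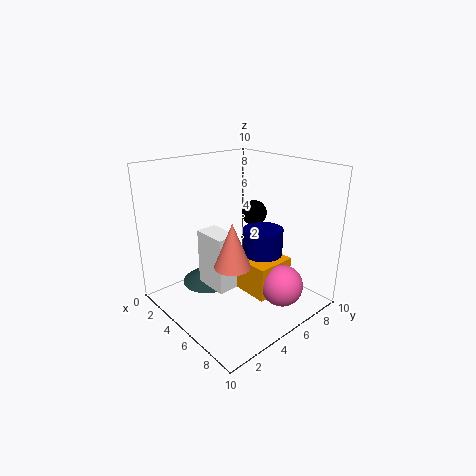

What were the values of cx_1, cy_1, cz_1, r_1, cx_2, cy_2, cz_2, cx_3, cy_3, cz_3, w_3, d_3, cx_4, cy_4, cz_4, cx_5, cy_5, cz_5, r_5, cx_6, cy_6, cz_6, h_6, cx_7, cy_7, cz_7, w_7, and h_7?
cx_1 = 8.5; cy_1 = 1.5; cz_1 = 5.5; r_1 = 1; cx_2 = 3; cy_2 = 8.5; cz_2 = 5.5; cx_3 = 3; cy_3 = 3; cz_3 = 1.5; w_3 = 2.5; d_3 = 1.5; cx_4 = 7.5; cy_4 = 7; cz_4 = 1.5; cx_5 = 5; cy_5 = 7.5; cz_5 = 2.5; r_5 = 1.5; cx_6 = 2; cy_6 = 4.5; cz_6 = 0.5; h_6 = 1.5; cx_7 = 3.5; cy_7 = 5.5; cz_7 = 0.5; w_7 = 3.5; h_7 = 2.5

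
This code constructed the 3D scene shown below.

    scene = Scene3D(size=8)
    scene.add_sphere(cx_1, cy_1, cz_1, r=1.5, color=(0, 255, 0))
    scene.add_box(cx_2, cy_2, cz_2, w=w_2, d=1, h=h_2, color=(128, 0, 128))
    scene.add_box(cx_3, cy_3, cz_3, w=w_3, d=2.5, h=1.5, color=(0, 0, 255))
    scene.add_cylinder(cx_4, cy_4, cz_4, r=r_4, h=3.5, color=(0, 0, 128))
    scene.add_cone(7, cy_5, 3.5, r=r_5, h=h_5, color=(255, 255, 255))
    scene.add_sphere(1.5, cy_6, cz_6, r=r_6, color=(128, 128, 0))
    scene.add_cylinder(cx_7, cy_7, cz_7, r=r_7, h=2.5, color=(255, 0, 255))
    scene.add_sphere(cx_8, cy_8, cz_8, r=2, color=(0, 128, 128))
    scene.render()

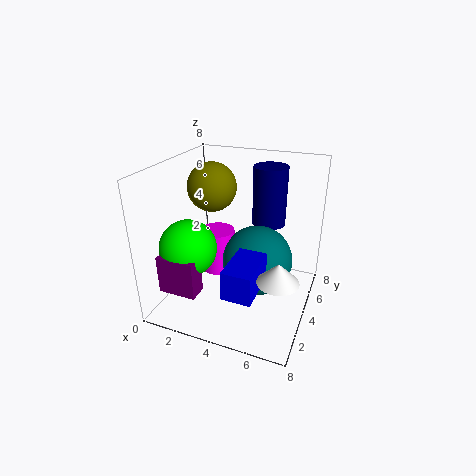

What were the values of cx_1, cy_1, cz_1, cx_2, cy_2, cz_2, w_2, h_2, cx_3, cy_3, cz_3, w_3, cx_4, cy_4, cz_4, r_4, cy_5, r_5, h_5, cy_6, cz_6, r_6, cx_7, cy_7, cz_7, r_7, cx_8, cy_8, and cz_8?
cx_1 = 2
cy_1 = 2
cz_1 = 4
cx_2 = 1
cy_2 = 0.5
cz_2 = 2
w_2 = 2
h_2 = 2
cx_3 = 4.5
cy_3 = 0.5
cz_3 = 2.5
w_3 = 1.5
cx_4 = 5
cy_4 = 6.5
cz_4 = 4
r_4 = 1
cy_5 = 1.5
r_5 = 1
h_5 = 1
cy_6 = 6
cz_6 = 6
r_6 = 1.5
cx_7 = 2.5
cy_7 = 4.5
cz_7 = 1.5
r_7 = 1
cx_8 = 5
cy_8 = 4.5
cz_8 = 2.5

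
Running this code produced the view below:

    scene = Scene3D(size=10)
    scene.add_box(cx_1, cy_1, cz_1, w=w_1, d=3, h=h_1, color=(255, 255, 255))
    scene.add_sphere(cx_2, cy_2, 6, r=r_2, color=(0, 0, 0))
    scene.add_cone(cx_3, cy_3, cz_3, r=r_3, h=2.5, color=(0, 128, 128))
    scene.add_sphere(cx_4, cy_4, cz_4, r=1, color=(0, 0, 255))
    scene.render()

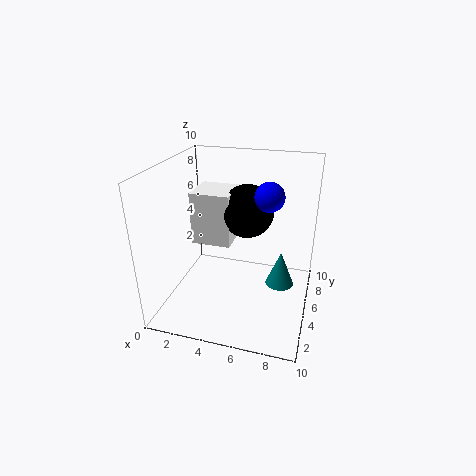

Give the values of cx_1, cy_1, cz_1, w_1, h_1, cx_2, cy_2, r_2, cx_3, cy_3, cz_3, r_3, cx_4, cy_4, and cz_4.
cx_1 = 1, cy_1 = 6, cz_1 = 3.5, w_1 = 3, h_1 = 4, cx_2 = 5, cy_2 = 7.5, r_2 = 2, cx_3 = 8, cy_3 = 5.5, cz_3 = 1.5, r_3 = 1, cx_4 = 7, cy_4 = 5.5, cz_4 = 8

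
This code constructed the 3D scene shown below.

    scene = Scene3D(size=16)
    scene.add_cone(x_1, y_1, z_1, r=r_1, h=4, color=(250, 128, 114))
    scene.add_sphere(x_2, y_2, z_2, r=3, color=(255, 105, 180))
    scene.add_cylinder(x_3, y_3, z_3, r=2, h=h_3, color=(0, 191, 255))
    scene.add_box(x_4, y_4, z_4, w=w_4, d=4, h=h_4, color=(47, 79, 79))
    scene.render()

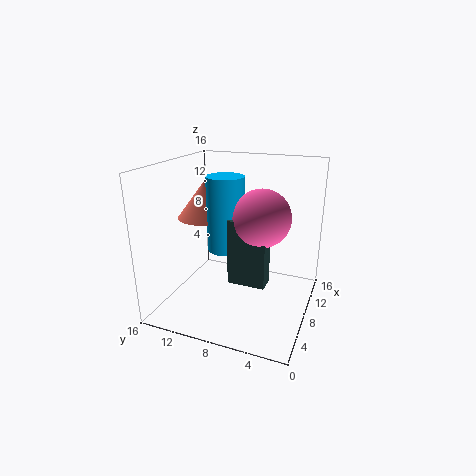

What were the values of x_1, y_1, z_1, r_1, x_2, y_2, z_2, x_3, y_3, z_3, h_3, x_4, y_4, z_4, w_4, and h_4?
x_1 = 8
y_1 = 12
z_1 = 10
r_1 = 3
x_2 = 7
y_2 = 5
z_2 = 11
x_3 = 7
y_3 = 9
z_3 = 7
h_3 = 8
x_4 = 5
y_4 = 4
z_4 = 4
w_4 = 2
h_4 = 7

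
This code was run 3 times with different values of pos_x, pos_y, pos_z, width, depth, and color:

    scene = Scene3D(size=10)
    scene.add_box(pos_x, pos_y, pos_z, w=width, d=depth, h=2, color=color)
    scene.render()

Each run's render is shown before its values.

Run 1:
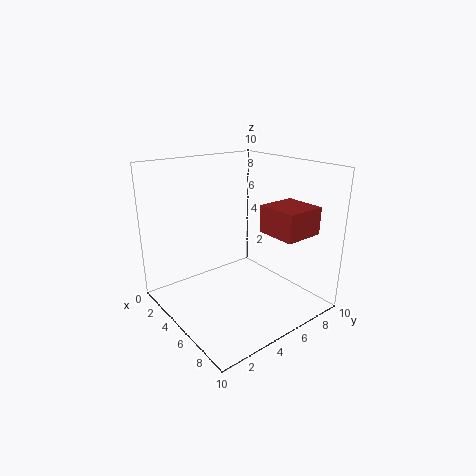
pos_x = 5; pos_y = 7; pos_z = 5; width = 3; depth = 3; color = 'brown'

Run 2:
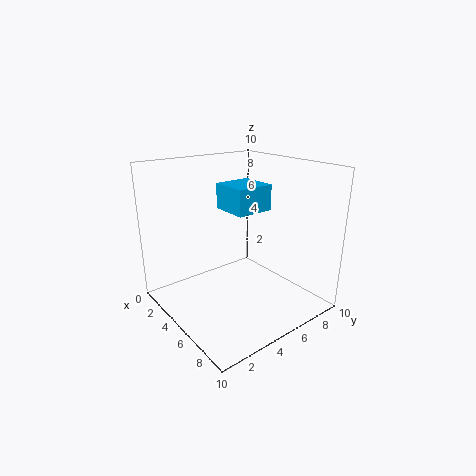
pos_x = 1; pos_y = 6; pos_z = 6; width = 3; depth = 3; color = 'deepskyblue'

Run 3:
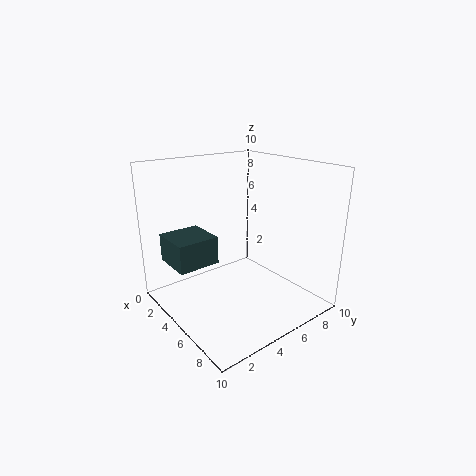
pos_x = 1; pos_y = 1; pos_z = 3; width = 3; depth = 3; color = 'darkslategray'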